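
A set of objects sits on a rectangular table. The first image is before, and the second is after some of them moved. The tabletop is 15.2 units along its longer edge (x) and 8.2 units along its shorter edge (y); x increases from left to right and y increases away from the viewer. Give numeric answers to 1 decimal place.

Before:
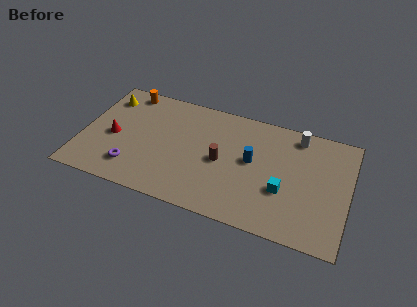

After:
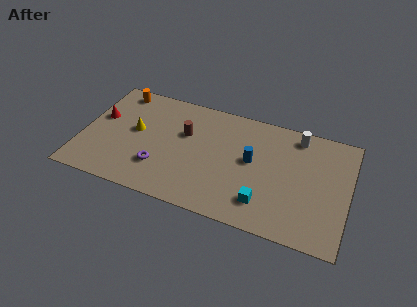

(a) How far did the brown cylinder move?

2.6

The brown cylinder moved from about (8.0, 3.9) to (5.8, 5.2), a distance of √(2.2² + 1.3²) ≈ 2.6.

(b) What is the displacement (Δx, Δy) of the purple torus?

(1.5, 0.5)

The purple torus was at about (3.1, 1.8) and moved to about (4.6, 2.3).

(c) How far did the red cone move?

1.5

From (1.8, 3.7) to (0.9, 4.9), the red cone covered √(0.9² + 1.2²) ≈ 1.5 units.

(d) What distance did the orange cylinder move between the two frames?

0.5

The orange cylinder was near (2.2, 7.3) before and (1.7, 7.2) after, so it travelled √(0.5² + 0.1²) ≈ 0.5 units.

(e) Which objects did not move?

the blue cylinder and the white cylinder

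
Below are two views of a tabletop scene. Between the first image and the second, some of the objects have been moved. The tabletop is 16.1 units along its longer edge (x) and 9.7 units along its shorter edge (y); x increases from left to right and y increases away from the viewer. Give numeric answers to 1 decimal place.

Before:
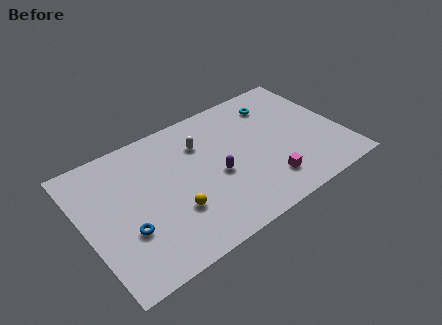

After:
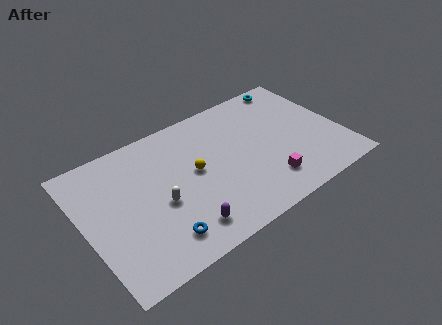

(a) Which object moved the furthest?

the white capsule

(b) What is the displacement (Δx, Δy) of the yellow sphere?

(1.7, 2.1)

The yellow sphere was at about (5.2, 3.1) and moved to about (6.9, 5.2).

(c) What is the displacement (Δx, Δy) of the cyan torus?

(1.4, 1.1)

From the two frames, the cyan torus sits at roughly (12.6, 7.7) before and (14.0, 8.8) after.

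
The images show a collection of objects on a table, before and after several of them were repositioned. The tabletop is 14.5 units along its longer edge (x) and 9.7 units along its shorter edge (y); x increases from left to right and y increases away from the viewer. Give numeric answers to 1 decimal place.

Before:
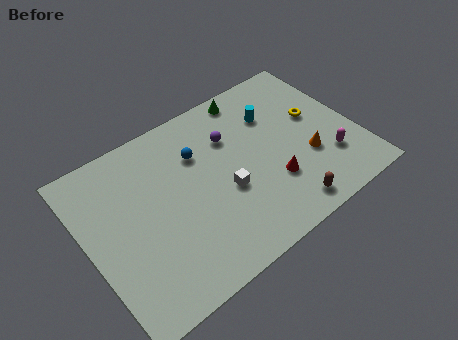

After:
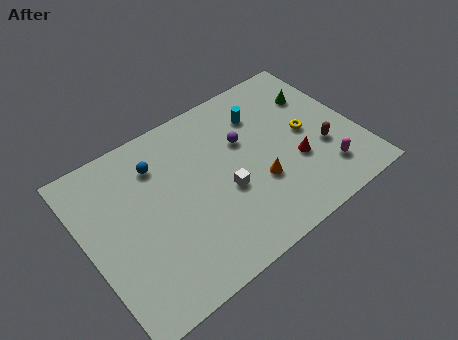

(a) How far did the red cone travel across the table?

1.5

From (9.6, 3.0) to (11.0, 3.5), the red cone covered √(1.4² + 0.5²) ≈ 1.5 units.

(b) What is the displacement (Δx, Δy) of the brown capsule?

(2.6, 2.3)

The brown capsule started near (9.9, 1.2) and ended near (12.5, 3.5).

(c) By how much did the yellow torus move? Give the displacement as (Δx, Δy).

(-0.7, -0.7)

The yellow torus was at about (12.6, 5.6) and moved to about (11.9, 4.9).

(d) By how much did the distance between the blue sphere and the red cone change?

+2.8

Before: roughly 5.0 units apart; after: 7.8. That's 2.8 units further apart.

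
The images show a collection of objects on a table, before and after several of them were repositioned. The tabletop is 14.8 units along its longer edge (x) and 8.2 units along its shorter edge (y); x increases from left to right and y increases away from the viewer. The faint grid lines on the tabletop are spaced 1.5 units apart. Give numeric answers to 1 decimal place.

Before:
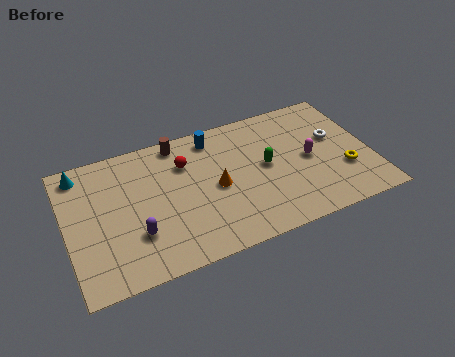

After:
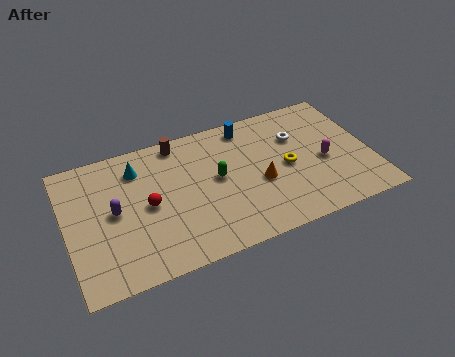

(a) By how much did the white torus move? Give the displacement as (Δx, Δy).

(-1.8, 0.7)

The white torus was at about (13.2, 4.9) and moved to about (11.4, 5.6).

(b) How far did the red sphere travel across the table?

2.8

From (5.9, 5.9) to (3.9, 4.0), the red sphere covered √(2.0² + 1.9²) ≈ 2.8 units.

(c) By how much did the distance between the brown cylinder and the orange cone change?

+1.6

The distance was about 3.7 in the first image and 5.3 in the second, so they moved 1.6 units further apart.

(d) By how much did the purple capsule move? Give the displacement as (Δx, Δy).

(-0.9, 1.7)

The purple capsule was at about (3.2, 2.5) and moved to about (2.3, 4.2).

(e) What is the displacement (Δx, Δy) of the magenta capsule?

(0.7, -0.4)

From the two frames, the magenta capsule sits at roughly (11.8, 4.0) before and (12.5, 3.6) after.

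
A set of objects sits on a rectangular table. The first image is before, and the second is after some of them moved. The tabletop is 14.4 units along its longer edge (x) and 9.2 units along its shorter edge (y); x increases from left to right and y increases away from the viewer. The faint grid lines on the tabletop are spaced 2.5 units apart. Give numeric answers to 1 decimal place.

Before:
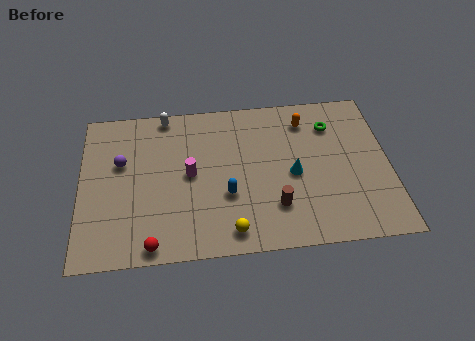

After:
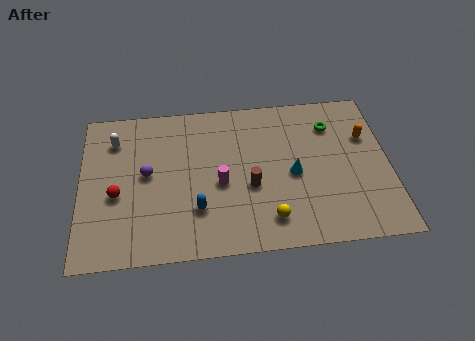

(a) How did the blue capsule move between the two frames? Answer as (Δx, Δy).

(-1.4, -0.7)

The blue capsule was at about (6.8, 3.3) and moved to about (5.4, 2.6).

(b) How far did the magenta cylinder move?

1.6

The magenta cylinder was near (5.1, 4.7) before and (6.5, 4.0) after, so it travelled √(1.4² + 0.7²) ≈ 1.6 units.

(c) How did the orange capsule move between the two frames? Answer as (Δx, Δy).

(2.8, -1.3)

The orange capsule was at about (10.6, 7.4) and moved to about (13.4, 6.1).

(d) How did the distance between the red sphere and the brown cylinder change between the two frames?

+0.3

They were about 5.9 units apart before and 6.2 after — 0.3 units further apart.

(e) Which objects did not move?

the cyan cone and the green torus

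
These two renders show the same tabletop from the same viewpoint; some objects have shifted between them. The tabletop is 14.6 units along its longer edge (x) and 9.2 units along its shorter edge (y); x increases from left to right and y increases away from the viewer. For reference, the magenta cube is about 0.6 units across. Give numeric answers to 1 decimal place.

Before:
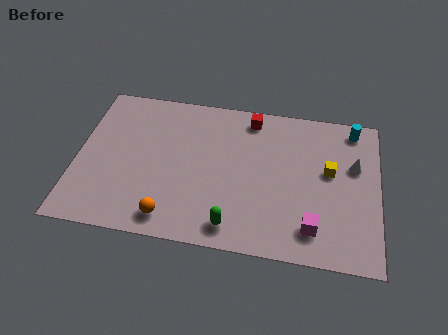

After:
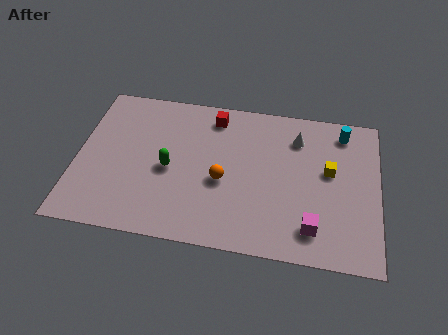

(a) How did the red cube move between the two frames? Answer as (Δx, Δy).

(-1.8, -0.2)

The red cube was at about (8.3, 8.0) and moved to about (6.5, 7.8).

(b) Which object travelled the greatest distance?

the green capsule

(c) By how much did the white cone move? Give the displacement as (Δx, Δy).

(-2.8, 1.3)

From the two frames, the white cone sits at roughly (13.4, 5.8) before and (10.6, 7.1) after.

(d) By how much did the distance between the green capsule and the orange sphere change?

-0.4

They were about 3.0 units apart before and 2.6 after — 0.4 units closer together.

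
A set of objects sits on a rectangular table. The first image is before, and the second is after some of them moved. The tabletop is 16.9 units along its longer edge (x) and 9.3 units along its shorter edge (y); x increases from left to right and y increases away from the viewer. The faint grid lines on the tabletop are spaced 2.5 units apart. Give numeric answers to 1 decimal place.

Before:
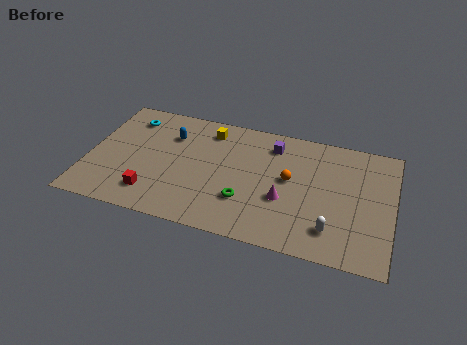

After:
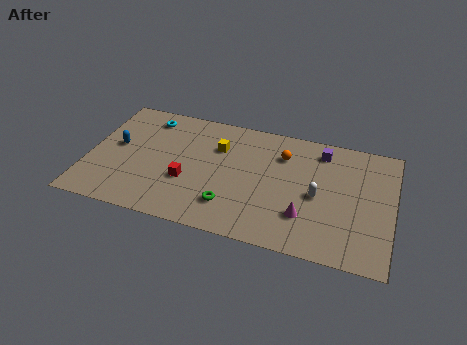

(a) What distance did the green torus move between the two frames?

1.0

The green torus was near (8.9, 2.8) before and (8.1, 2.2) after, so it travelled √(0.8² + 0.6²) ≈ 1.0 units.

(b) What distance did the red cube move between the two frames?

2.3

From (3.8, 1.9) to (5.6, 3.4), the red cube covered √(1.8² + 1.5²) ≈ 2.3 units.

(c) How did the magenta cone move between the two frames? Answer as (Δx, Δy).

(1.2, -0.9)

From the two frames, the magenta cone sits at roughly (11.0, 3.5) before and (12.2, 2.6) after.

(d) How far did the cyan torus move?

1.0

From (2.0, 7.5) to (3.0, 7.8), the cyan torus covered √(1.0² + 0.3²) ≈ 1.0 units.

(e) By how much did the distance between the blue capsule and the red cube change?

-0.4

They were about 4.8 units apart before and 4.4 after — 0.4 units closer together.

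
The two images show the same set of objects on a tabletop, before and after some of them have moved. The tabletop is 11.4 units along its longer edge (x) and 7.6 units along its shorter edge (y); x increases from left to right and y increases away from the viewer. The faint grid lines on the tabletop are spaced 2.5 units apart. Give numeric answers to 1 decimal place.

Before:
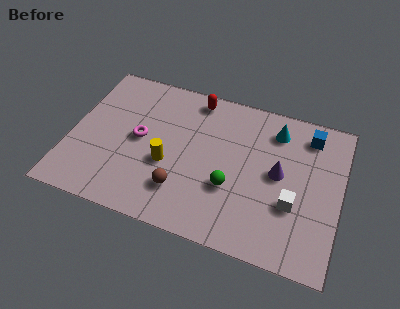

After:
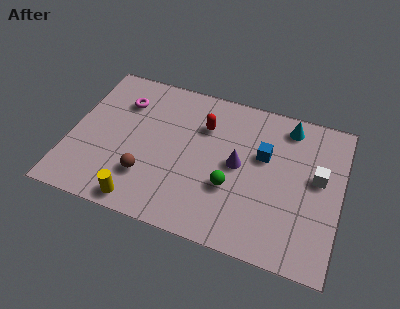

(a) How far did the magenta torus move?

1.9

The magenta torus was near (2.9, 3.9) before and (2.0, 5.6) after, so it travelled √(0.9² + 1.7²) ≈ 1.9 units.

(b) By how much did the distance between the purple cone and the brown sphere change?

-0.3

Before: roughly 4.4 units apart; after: 4.1. That's 0.3 units closer together.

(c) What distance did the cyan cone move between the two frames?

0.6

The cyan cone was near (8.5, 6.1) before and (9.0, 6.5) after, so it travelled √(0.5² + 0.4²) ≈ 0.6 units.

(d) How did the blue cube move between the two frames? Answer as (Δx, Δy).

(-1.8, -1.6)

The blue cube was at about (9.9, 6.3) and moved to about (8.1, 4.7).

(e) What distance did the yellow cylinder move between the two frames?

2.4

The yellow cylinder was near (4.2, 3.0) before and (3.3, 0.8) after, so it travelled √(0.9² + 2.2²) ≈ 2.4 units.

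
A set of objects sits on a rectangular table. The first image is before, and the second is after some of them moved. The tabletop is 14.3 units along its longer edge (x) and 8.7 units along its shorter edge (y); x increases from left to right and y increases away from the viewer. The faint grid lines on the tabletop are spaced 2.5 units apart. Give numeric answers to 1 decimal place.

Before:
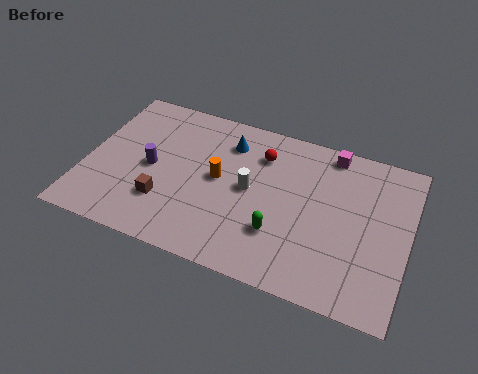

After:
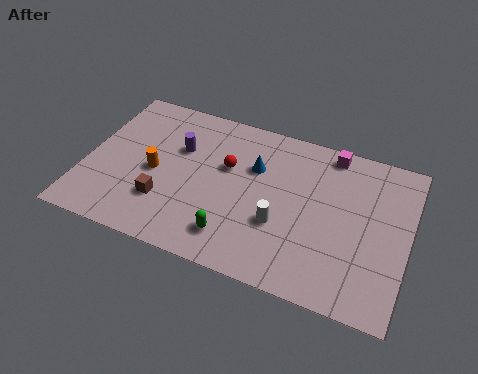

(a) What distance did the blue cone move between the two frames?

1.6

The blue cone was near (6.1, 6.8) before and (7.4, 5.8) after, so it travelled √(1.3² + 1.0²) ≈ 1.6 units.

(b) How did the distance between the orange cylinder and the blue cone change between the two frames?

+2.5

Before: roughly 2.2 units apart; after: 4.7. That's 2.5 units further apart.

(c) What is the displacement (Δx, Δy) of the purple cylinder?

(1.1, 1.5)

The purple cylinder was at about (2.9, 4.2) and moved to about (4.0, 5.7).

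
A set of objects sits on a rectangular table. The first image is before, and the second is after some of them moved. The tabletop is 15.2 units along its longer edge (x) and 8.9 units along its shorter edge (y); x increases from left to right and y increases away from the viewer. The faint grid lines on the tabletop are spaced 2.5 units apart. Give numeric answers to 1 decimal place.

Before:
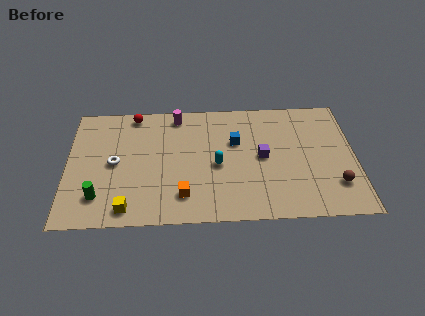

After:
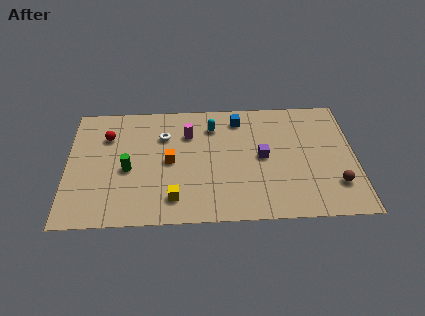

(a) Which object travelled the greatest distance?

the white torus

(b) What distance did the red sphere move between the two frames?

2.1

From (3.5, 8.0) to (2.1, 6.4), the red sphere covered √(1.4² + 1.6²) ≈ 2.1 units.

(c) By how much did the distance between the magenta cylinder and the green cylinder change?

-3.0

The distance was about 7.1 in the first image and 4.1 in the second, so they moved 3.0 units closer together.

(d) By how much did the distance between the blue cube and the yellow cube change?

-0.6

Before: roughly 7.3 units apart; after: 6.7. That's 0.6 units closer together.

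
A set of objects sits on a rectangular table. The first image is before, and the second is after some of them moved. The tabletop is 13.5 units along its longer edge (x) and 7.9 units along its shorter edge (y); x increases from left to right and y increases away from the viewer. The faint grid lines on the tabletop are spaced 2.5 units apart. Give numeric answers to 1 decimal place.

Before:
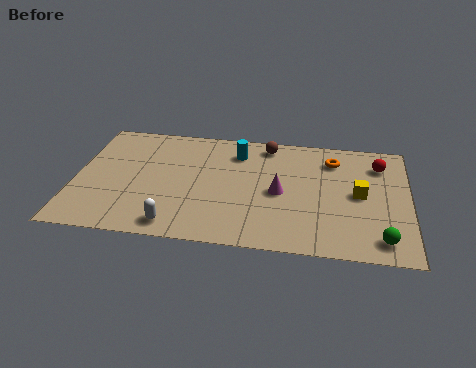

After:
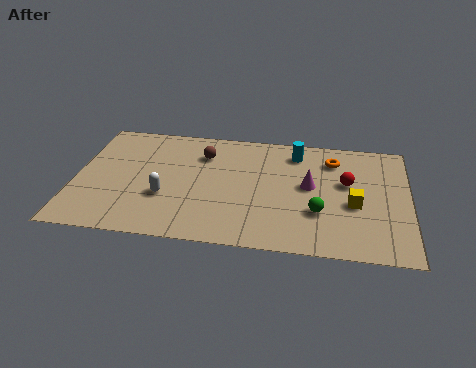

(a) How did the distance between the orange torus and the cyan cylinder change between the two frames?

-2.4

They were about 3.9 units apart before and 1.5 after — 2.4 units closer together.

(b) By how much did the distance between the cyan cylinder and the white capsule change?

+0.7

Before: roughly 5.7 units apart; after: 6.4. That's 0.7 units further apart.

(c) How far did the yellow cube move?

0.7

From (11.5, 4.0) to (11.3, 3.3), the yellow cube covered √(0.2² + 0.7²) ≈ 0.7 units.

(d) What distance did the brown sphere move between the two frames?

2.8

The brown sphere was near (7.7, 6.9) before and (5.1, 5.9) after, so it travelled √(2.6² + 1.0²) ≈ 2.8 units.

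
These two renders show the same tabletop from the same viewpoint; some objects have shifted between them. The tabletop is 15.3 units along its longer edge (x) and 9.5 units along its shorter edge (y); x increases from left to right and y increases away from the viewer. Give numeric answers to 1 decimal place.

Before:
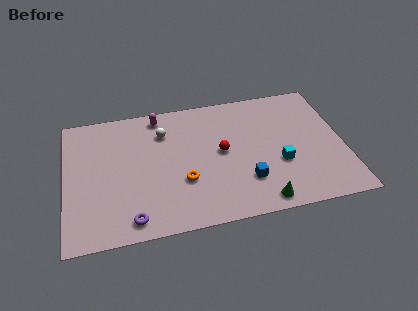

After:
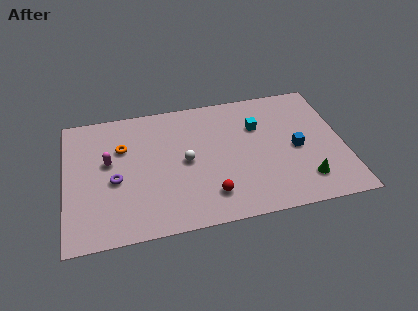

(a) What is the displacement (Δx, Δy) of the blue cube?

(2.9, 1.8)

The blue cube started near (9.8, 2.6) and ended near (12.7, 4.4).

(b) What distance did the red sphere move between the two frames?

3.1

The red sphere was near (8.6, 5.0) before and (7.8, 2.0) after, so it travelled √(0.8² + 3.0²) ≈ 3.1 units.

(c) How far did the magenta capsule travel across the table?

4.1

The magenta capsule was near (5.3, 8.4) before and (2.4, 5.5) after, so it travelled √(2.9² + 2.9²) ≈ 4.1 units.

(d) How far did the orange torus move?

4.5

The orange torus was near (6.4, 3.3) before and (3.2, 6.4) after, so it travelled √(3.2² + 3.1²) ≈ 4.5 units.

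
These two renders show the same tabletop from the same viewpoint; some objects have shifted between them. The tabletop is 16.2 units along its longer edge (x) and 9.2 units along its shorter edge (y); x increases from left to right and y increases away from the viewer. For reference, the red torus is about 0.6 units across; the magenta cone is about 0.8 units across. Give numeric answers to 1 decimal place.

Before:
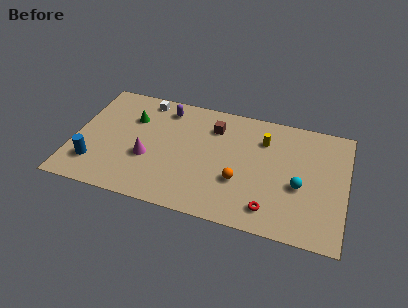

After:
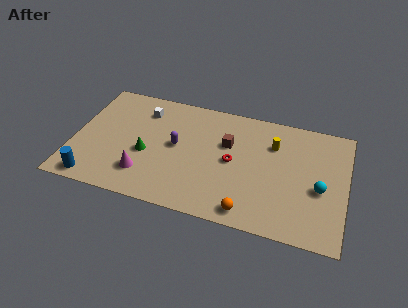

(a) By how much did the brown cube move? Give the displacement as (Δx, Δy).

(0.9, -1.1)

The brown cube was at about (8.2, 7.0) and moved to about (9.1, 5.9).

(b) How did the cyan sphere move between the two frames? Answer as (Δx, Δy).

(1.2, 0.1)

The cyan sphere was at about (13.5, 3.8) and moved to about (14.7, 3.9).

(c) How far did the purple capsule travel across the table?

2.9

The purple capsule was near (5.2, 7.7) before and (6.1, 4.9) after, so it travelled √(0.9² + 2.8²) ≈ 2.9 units.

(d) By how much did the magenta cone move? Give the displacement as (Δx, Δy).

(-0.1, -1.3)

The magenta cone started near (4.5, 3.5) and ended near (4.4, 2.2).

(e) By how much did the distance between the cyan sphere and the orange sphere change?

+1.3

The distance was about 3.6 in the first image and 4.9 in the second, so they moved 1.3 units further apart.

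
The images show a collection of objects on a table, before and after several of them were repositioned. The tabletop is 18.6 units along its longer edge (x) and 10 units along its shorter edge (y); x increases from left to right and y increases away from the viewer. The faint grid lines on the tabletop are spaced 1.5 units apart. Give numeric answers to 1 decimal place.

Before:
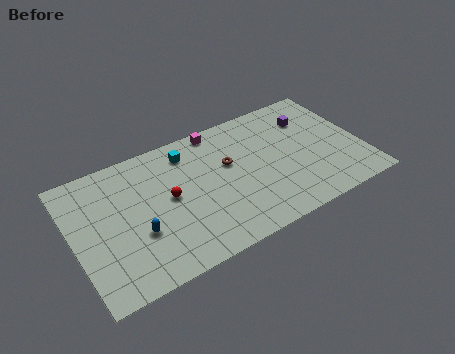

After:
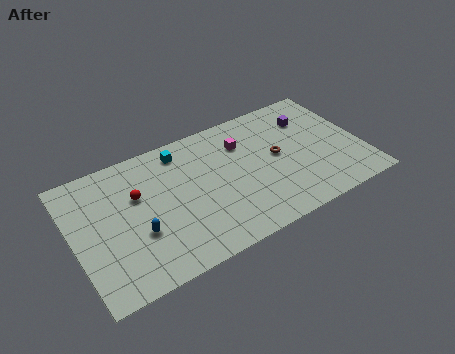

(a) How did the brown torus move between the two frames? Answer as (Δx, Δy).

(3.1, -0.8)

The brown torus started near (10.1, 6.1) and ended near (13.2, 5.3).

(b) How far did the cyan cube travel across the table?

0.5

From (7.7, 8.2) to (7.3, 8.5), the cyan cube covered √(0.4² + 0.3²) ≈ 0.5 units.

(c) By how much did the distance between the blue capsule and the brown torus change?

+2.8

They were about 6.7 units apart before and 9.5 after — 2.8 units further apart.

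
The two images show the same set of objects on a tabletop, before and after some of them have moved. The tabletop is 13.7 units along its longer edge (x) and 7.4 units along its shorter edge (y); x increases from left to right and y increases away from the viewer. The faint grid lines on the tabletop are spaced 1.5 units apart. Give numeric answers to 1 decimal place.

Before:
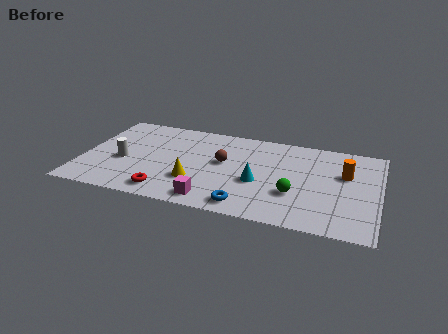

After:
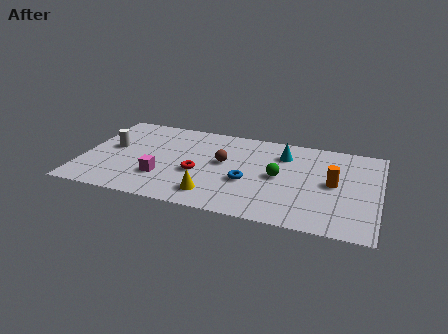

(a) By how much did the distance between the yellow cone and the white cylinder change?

+2.1

They were about 3.5 units apart before and 5.6 after — 2.1 units further apart.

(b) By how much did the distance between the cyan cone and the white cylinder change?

+1.7

The distance was about 6.3 in the first image and 8.0 in the second, so they moved 1.7 units further apart.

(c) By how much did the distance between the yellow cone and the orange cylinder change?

-1.3

Before: roughly 7.2 units apart; after: 5.9. That's 1.3 units closer together.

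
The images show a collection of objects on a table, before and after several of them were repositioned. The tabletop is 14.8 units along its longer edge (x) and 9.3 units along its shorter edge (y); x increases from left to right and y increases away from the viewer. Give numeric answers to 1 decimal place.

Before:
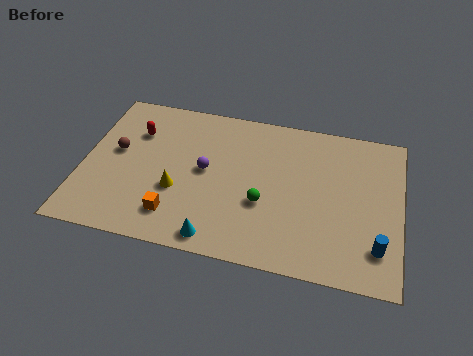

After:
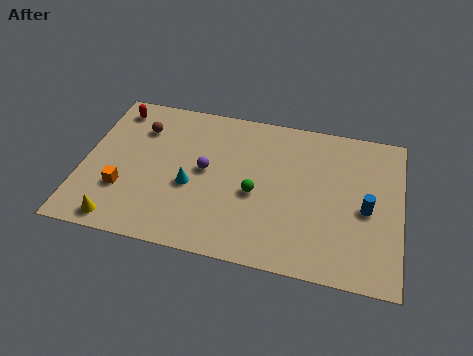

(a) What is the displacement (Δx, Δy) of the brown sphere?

(1.0, 1.7)

The brown sphere started near (1.5, 5.2) and ended near (2.5, 6.9).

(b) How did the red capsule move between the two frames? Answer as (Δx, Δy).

(-1.1, 1.3)

The red capsule started near (2.3, 6.6) and ended near (1.2, 7.9).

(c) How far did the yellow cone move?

3.5

From (4.5, 3.4) to (2.0, 1.0), the yellow cone covered √(2.5² + 2.4²) ≈ 3.5 units.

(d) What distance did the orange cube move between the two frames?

2.7

The orange cube was near (4.5, 1.9) before and (2.0, 2.9) after, so it travelled √(2.5² + 1.0²) ≈ 2.7 units.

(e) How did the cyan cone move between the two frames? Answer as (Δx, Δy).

(-1.4, 2.8)

The cyan cone started near (6.5, 1.0) and ended near (5.1, 3.8).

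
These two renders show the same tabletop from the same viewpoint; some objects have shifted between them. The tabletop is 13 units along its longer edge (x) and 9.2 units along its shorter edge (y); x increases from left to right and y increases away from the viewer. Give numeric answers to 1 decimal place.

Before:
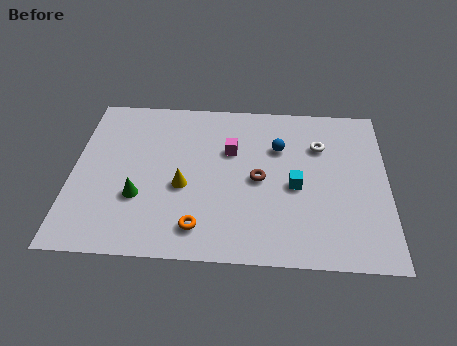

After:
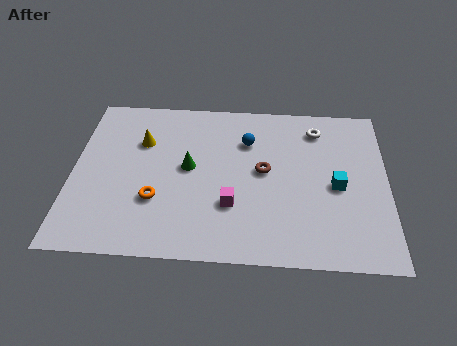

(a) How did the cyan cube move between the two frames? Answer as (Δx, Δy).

(1.7, 0.1)

From the two frames, the cyan cube sits at roughly (9.2, 4.1) before and (10.9, 4.2) after.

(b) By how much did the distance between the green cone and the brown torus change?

-2.0

Before: roughly 5.1 units apart; after: 3.1. That's 2.0 units closer together.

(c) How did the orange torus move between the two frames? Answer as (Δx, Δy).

(-1.8, 1.4)

The orange torus started near (5.3, 1.6) and ended near (3.5, 3.0).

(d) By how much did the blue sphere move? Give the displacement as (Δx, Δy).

(-1.3, 0.3)

The blue sphere started near (8.5, 6.3) and ended near (7.2, 6.6).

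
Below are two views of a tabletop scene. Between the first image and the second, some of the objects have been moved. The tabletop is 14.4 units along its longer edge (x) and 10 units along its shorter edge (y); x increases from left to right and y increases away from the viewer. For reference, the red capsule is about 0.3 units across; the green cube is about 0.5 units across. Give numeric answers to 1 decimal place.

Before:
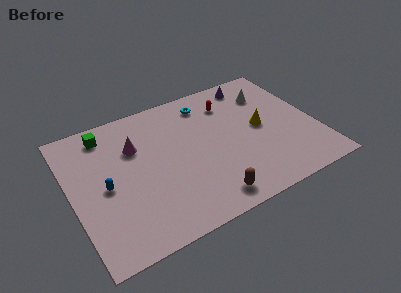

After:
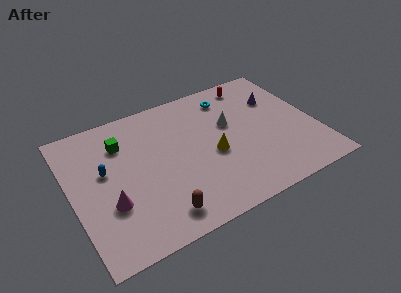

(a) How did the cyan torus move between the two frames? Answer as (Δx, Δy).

(1.4, -0.1)

From the two frames, the cyan torus sits at roughly (8.4, 8.3) before and (9.8, 8.2) after.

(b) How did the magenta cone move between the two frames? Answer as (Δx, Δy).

(-1.9, -3.4)

The magenta cone started near (3.9, 6.8) and ended near (2.0, 3.4).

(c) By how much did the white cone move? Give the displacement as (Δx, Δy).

(-2.6, -1.4)

The white cone was at about (12.1, 7.5) and moved to about (9.5, 6.1).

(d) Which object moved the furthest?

the magenta cone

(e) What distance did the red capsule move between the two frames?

1.9

From (9.7, 7.7) to (11.3, 8.7), the red capsule covered √(1.6² + 1.0²) ≈ 1.9 units.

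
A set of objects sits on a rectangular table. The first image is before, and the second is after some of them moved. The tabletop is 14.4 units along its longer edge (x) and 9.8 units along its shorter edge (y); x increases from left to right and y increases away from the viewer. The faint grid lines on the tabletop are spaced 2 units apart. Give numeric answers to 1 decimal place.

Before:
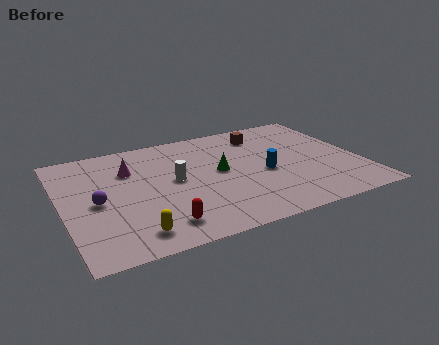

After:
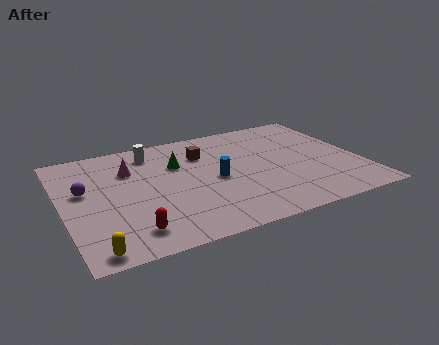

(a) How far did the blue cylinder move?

2.4

The blue cylinder was near (9.7, 4.3) before and (7.3, 4.6) after, so it travelled √(2.4² + 0.3²) ≈ 2.4 units.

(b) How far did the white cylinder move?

3.0

The white cylinder moved from about (5.4, 5.2) to (4.6, 8.1), a distance of √(0.8² + 2.9²) ≈ 3.0.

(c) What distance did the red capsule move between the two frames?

1.4

From (4.3, 1.7) to (2.9, 1.7), the red capsule covered √(1.4² + 0.0²) ≈ 1.4 units.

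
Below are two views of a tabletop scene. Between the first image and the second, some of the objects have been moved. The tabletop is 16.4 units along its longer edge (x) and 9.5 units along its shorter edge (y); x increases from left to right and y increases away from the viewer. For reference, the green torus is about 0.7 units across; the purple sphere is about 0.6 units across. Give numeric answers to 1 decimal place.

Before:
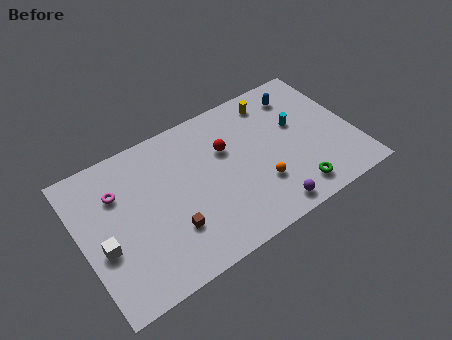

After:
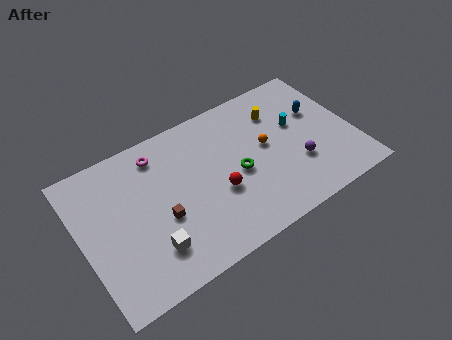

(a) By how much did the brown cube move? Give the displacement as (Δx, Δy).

(-0.4, 1.0)

The brown cube was at about (5.0, 2.8) and moved to about (4.6, 3.8).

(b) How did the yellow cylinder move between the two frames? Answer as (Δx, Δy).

(0.2, -0.9)

The yellow cylinder started near (12.1, 8.0) and ended near (12.3, 7.1).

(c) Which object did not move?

the cyan cylinder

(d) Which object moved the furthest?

the green torus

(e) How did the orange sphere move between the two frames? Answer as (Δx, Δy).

(0.8, 2.3)

The orange sphere was at about (10.4, 2.9) and moved to about (11.2, 5.2).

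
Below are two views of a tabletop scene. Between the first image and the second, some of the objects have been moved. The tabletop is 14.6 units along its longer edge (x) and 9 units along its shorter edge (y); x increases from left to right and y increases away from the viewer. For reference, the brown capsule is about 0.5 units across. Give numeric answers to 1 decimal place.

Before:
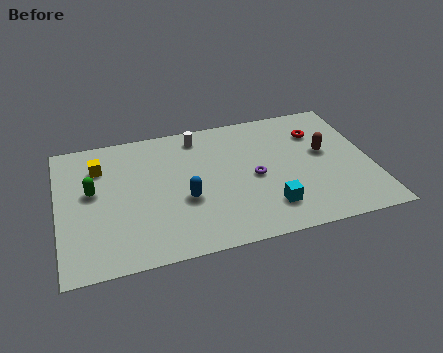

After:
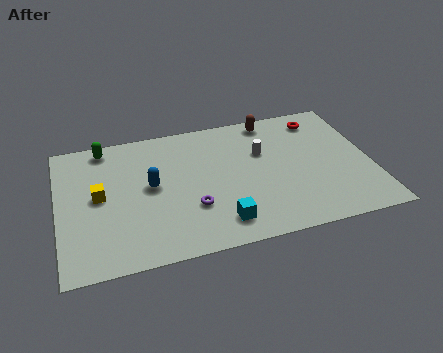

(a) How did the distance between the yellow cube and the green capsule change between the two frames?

+1.7

They were about 1.6 units apart before and 3.3 after — 1.7 units further apart.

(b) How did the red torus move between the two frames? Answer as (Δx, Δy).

(0.2, 0.9)

The red torus was at about (12.3, 6.6) and moved to about (12.5, 7.5).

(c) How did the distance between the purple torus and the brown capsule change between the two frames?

+3.0

The distance was about 3.5 in the first image and 6.5 in the second, so they moved 3.0 units further apart.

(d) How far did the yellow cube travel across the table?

2.0

From (2.0, 6.7) to (1.9, 4.7), the yellow cube covered √(0.1² + 2.0²) ≈ 2.0 units.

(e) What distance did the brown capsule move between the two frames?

3.7

From (12.5, 5.1) to (10.2, 8.0), the brown capsule covered √(2.3² + 2.9²) ≈ 3.7 units.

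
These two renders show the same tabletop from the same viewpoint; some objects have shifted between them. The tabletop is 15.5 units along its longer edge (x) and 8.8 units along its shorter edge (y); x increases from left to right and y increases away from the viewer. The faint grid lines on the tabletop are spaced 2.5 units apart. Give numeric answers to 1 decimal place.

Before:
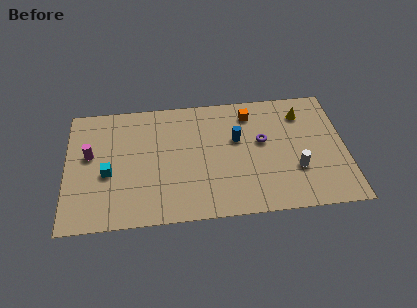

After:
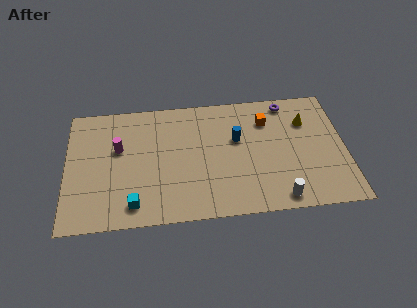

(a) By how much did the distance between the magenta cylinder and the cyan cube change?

+2.4

Before: roughly 1.7 units apart; after: 4.1. That's 2.4 units further apart.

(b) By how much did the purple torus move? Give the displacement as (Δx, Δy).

(1.5, 2.7)

The purple torus was at about (10.9, 5.1) and moved to about (12.4, 7.8).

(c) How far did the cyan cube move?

2.7

The cyan cube moved from about (2.3, 3.7) to (3.7, 1.4), a distance of √(1.4² + 2.3²) ≈ 2.7.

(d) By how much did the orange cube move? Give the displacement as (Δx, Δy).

(0.9, -0.6)

The orange cube started near (10.3, 7.2) and ended near (11.2, 6.6).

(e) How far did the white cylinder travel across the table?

2.1

From (12.7, 2.9) to (11.7, 1.0), the white cylinder covered √(1.0² + 1.9²) ≈ 2.1 units.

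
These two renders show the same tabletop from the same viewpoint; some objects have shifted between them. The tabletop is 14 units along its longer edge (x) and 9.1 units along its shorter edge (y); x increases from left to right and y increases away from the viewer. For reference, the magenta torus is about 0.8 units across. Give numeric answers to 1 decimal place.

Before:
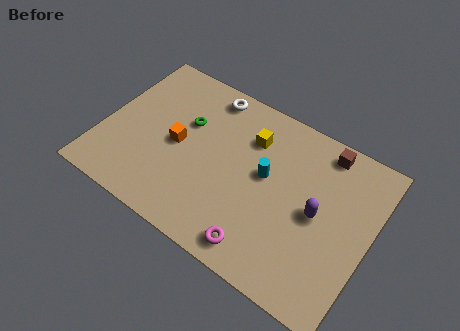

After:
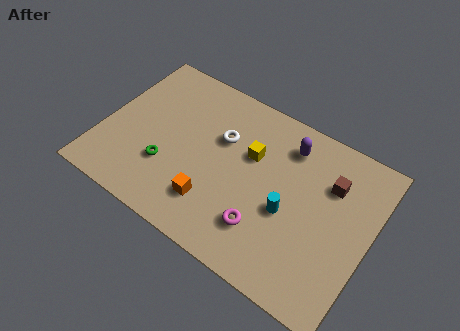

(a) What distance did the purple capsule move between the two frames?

3.4

The purple capsule moved from about (11.3, 4.5) to (9.3, 7.3), a distance of √(2.0² + 2.8²) ≈ 3.4.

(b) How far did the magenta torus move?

1.1

The magenta torus was near (8.9, 1.2) before and (8.9, 2.3) after, so it travelled √(0.0² + 1.1²) ≈ 1.1 units.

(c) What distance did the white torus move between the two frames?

2.4

From (4.9, 8.0) to (6.0, 5.9), the white torus covered √(1.1² + 2.1²) ≈ 2.4 units.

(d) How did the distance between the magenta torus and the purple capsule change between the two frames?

+0.9

Before: roughly 4.1 units apart; after: 5.0. That's 0.9 units further apart.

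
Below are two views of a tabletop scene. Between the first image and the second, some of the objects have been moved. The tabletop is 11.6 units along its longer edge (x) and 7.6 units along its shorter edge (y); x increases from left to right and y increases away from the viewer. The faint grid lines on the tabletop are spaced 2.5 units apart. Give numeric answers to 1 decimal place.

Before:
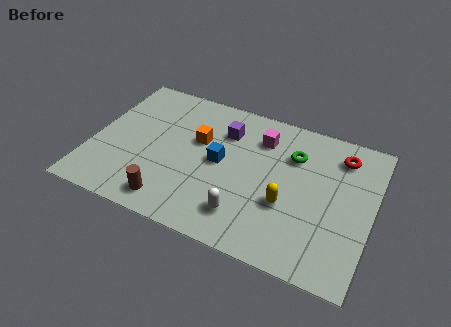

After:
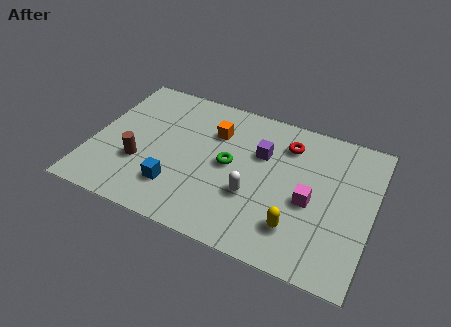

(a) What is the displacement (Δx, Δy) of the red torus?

(-2.2, -0.2)

From the two frames, the red torus sits at roughly (10.1, 6.1) before and (7.9, 5.9) after.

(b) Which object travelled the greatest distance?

the magenta cube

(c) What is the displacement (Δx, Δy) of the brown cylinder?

(-1.5, 1.5)

The brown cylinder was at about (3.6, 1.1) and moved to about (2.1, 2.6).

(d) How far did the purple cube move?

1.7

The purple cube moved from about (5.3, 5.6) to (6.9, 5.0), a distance of √(1.6² + 0.6²) ≈ 1.7.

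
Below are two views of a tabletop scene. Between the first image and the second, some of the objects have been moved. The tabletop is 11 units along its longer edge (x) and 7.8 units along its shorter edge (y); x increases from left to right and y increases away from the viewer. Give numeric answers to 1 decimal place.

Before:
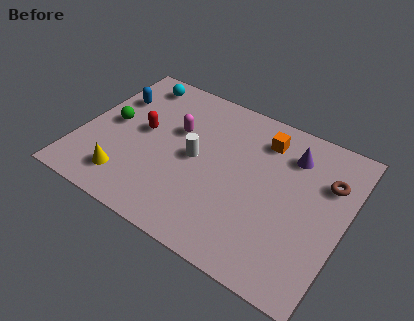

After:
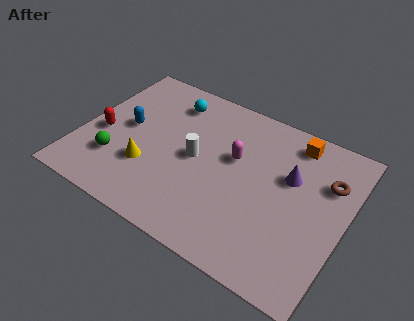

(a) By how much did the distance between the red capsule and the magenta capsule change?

+4.1

Before: roughly 1.5 units apart; after: 5.6. That's 4.1 units further apart.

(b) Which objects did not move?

the white cylinder and the brown torus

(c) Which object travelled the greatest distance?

the magenta capsule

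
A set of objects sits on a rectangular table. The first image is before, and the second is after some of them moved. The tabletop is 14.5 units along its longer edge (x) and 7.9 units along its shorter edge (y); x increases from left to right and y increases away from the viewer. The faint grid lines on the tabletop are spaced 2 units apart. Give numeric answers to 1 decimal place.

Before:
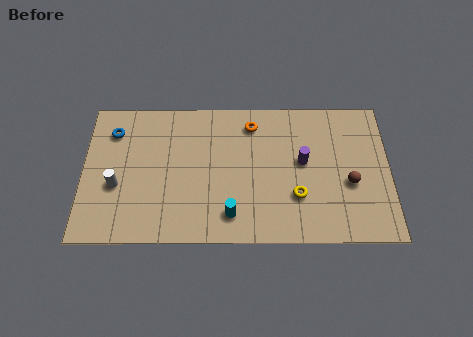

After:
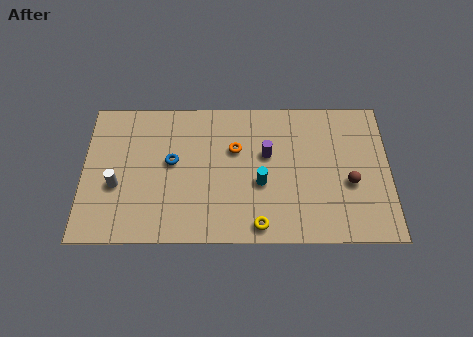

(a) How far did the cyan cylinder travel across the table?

2.2

From (7.0, 1.5) to (8.4, 3.2), the cyan cylinder covered √(1.4² + 1.7²) ≈ 2.2 units.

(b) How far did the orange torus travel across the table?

1.6

The orange torus was near (8.0, 6.5) before and (7.2, 5.1) after, so it travelled √(0.8² + 1.4²) ≈ 1.6 units.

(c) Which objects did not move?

the brown sphere and the white cylinder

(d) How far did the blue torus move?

3.3

From (1.4, 6.1) to (4.2, 4.4), the blue torus covered √(2.8² + 1.7²) ≈ 3.3 units.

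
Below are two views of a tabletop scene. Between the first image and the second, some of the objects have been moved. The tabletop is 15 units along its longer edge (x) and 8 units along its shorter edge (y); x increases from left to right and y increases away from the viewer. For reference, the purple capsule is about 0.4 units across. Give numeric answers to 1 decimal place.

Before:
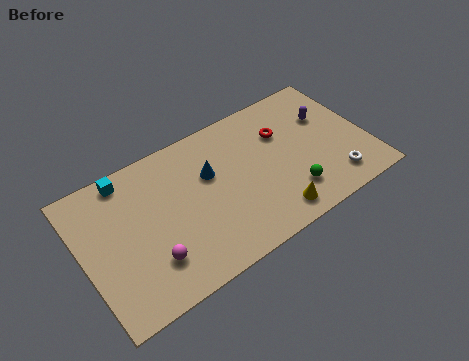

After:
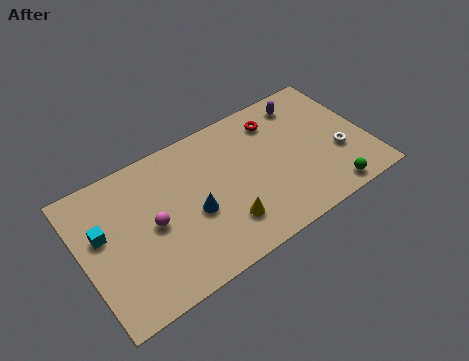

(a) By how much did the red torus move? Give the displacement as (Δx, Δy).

(-0.2, 0.9)

From the two frames, the red torus sits at roughly (10.8, 5.5) before and (10.6, 6.4) after.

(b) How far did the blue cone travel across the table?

2.0

From (6.8, 5.1) to (5.7, 3.4), the blue cone covered √(1.1² + 1.7²) ≈ 2.0 units.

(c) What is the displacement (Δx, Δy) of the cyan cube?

(-1.6, -2.3)

From the two frames, the cyan cube sits at roughly (2.7, 7.1) before and (1.1, 4.8) after.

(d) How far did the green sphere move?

2.1

The green sphere was near (10.6, 1.9) before and (12.5, 0.9) after, so it travelled √(1.9² + 1.0²) ≈ 2.1 units.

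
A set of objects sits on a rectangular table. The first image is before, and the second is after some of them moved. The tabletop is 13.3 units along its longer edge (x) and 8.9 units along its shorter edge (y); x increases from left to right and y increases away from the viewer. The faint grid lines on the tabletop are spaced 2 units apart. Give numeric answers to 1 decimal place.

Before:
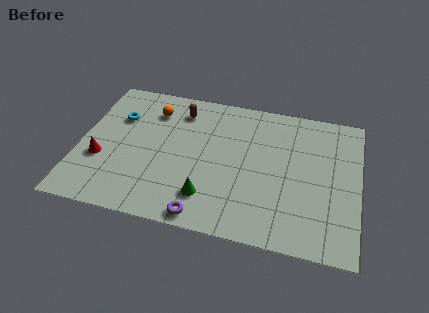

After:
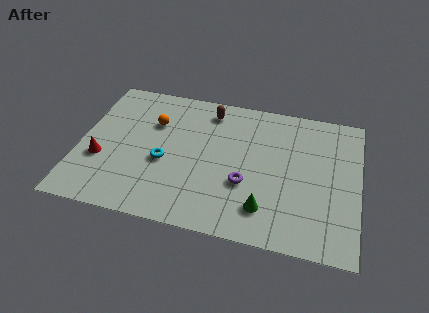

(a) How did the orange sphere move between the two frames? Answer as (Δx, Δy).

(0.1, -0.8)

From the two frames, the orange sphere sits at roughly (3.3, 6.9) before and (3.4, 6.1) after.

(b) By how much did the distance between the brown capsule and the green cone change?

+0.9

They were about 5.5 units apart before and 6.4 after — 0.9 units further apart.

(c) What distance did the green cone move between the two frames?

2.7

The green cone moved from about (6.3, 2.0) to (9.0, 1.9), a distance of √(2.7² + 0.1²) ≈ 2.7.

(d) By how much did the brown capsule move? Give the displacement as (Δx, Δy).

(1.4, 0.3)

The brown capsule was at about (4.6, 7.2) and moved to about (6.0, 7.5).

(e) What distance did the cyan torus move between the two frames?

3.4

The cyan torus was near (1.7, 6.1) before and (4.1, 3.7) after, so it travelled √(2.4² + 2.4²) ≈ 3.4 units.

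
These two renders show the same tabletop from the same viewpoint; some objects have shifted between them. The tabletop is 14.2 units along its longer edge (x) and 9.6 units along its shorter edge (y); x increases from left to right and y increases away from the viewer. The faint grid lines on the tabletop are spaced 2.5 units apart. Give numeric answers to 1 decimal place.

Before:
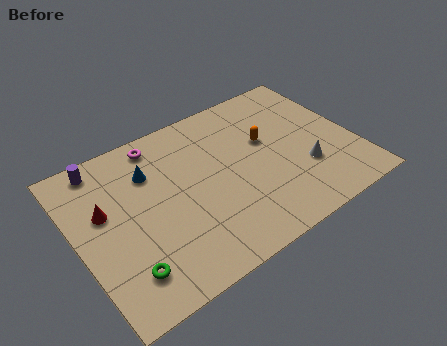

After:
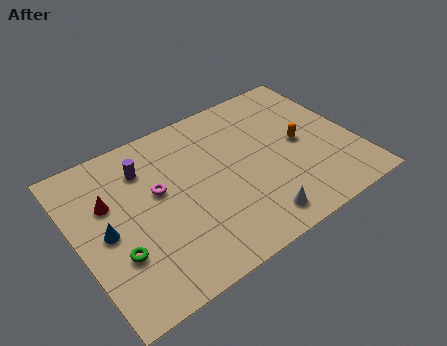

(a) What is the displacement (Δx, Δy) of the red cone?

(0.3, 0.4)

The red cone started near (1.5, 5.8) and ended near (1.8, 6.2).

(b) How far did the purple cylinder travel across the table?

2.3

From (1.8, 8.5) to (3.8, 7.3), the purple cylinder covered √(2.0² + 1.2²) ≈ 2.3 units.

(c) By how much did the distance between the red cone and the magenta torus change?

-1.6

The distance was about 4.1 in the first image and 2.5 in the second, so they moved 1.6 units closer together.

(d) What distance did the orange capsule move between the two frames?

1.9

The orange capsule was near (9.9, 5.8) before and (11.5, 4.8) after, so it travelled √(1.6² + 1.0²) ≈ 1.9 units.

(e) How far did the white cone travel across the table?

3.4

The white cone was near (11.4, 3.1) before and (8.4, 1.4) after, so it travelled √(3.0² + 1.7²) ≈ 3.4 units.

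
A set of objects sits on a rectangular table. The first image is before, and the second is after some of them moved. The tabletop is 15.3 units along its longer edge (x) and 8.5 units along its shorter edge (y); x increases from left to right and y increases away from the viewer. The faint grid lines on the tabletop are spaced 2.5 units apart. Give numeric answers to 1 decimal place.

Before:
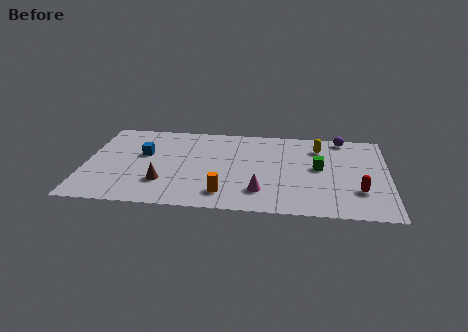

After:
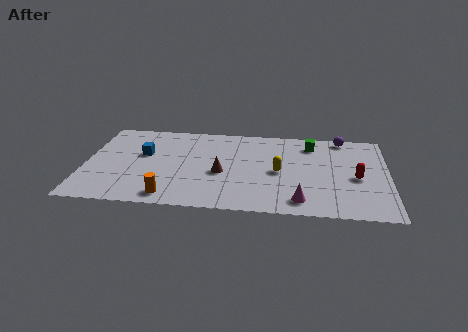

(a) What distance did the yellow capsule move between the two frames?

3.3

From (11.8, 6.6) to (9.8, 4.0), the yellow capsule covered √(2.0² + 2.6²) ≈ 3.3 units.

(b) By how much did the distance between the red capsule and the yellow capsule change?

-0.7

Before: roughly 4.6 units apart; after: 3.9. That's 0.7 units closer together.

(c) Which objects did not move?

the blue cube and the purple sphere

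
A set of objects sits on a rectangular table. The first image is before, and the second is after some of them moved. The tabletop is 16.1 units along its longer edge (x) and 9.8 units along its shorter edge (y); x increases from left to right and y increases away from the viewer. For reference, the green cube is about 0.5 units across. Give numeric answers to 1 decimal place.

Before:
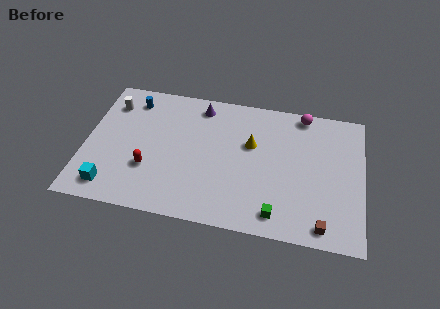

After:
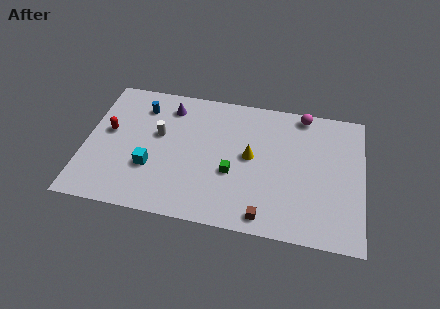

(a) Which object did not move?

the magenta sphere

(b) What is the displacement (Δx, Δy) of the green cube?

(-2.7, 2.4)

The green cube started near (11.3, 1.4) and ended near (8.6, 3.8).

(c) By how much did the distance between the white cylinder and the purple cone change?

-3.0

The distance was about 5.3 in the first image and 2.3 in the second, so they moved 3.0 units closer together.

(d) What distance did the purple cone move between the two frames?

1.8

The purple cone moved from about (6.5, 8.4) to (4.7, 8.0), a distance of √(1.8² + 0.4²) ≈ 1.8.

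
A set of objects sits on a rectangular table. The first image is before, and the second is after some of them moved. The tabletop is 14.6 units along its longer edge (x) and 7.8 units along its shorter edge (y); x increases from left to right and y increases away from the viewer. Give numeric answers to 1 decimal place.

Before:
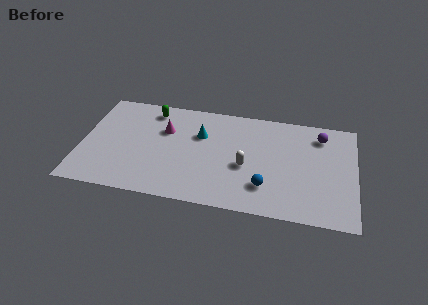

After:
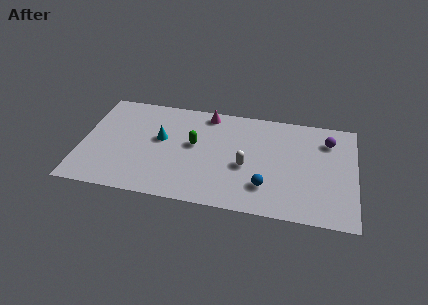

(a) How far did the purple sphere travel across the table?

0.5

The purple sphere moved from about (12.7, 6.3) to (13.1, 6.0), a distance of √(0.4² + 0.3²) ≈ 0.5.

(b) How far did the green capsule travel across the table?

3.3

The green capsule was near (3.6, 6.6) before and (6.0, 4.4) after, so it travelled √(2.4² + 2.2²) ≈ 3.3 units.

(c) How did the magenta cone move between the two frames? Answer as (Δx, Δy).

(2.2, 1.7)

The magenta cone was at about (4.4, 5.2) and moved to about (6.6, 6.9).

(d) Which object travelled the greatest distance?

the green capsule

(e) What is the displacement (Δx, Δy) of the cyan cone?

(-2.1, -0.7)

The cyan cone was at about (6.3, 5.2) and moved to about (4.2, 4.5).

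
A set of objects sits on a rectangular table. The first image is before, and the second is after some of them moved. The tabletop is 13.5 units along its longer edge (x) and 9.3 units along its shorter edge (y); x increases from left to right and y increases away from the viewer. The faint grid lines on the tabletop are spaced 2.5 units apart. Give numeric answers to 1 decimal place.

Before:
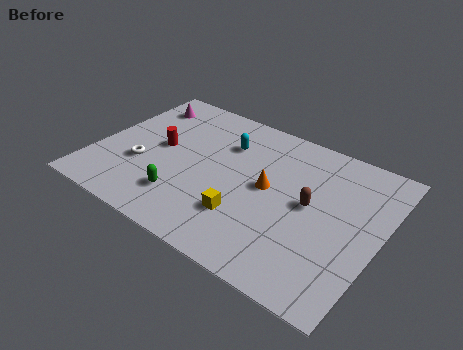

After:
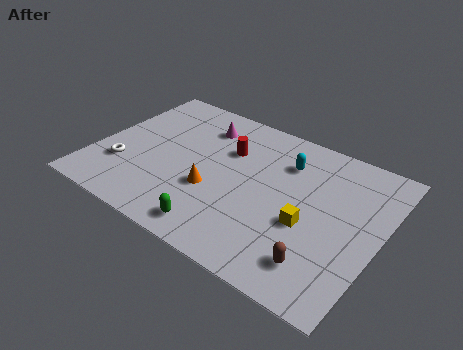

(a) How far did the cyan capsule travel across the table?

2.9

From (5.8, 6.7) to (8.7, 6.9), the cyan capsule covered √(2.9² + 0.2²) ≈ 2.9 units.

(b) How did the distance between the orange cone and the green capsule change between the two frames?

-2.2

Before: roughly 4.5 units apart; after: 2.3. That's 2.2 units closer together.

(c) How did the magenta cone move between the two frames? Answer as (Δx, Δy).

(3.1, -0.2)

From the two frames, the magenta cone sits at roughly (1.4, 7.5) before and (4.5, 7.3) after.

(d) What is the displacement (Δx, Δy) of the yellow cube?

(2.8, 1.1)

From the two frames, the yellow cube sits at roughly (7.5, 2.6) before and (10.3, 3.7) after.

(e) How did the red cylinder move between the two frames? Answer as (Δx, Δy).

(3.1, 1.4)

The red cylinder started near (2.9, 4.9) and ended near (6.0, 6.3).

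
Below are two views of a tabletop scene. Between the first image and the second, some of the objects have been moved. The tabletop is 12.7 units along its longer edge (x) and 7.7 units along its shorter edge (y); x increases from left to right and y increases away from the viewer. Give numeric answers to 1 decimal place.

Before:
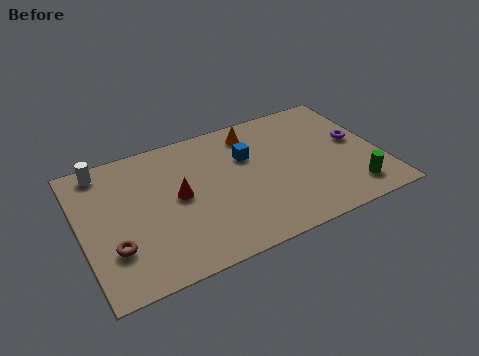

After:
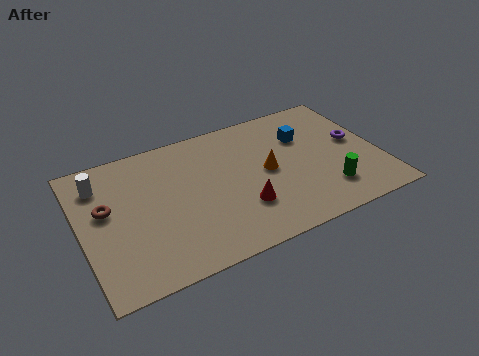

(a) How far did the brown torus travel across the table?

2.2

The brown torus moved from about (1.2, 2.3) to (1.1, 4.5), a distance of √(0.1² + 2.2²) ≈ 2.2.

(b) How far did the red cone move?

3.0

The red cone moved from about (4.1, 4.0) to (6.6, 2.3), a distance of √(2.5² + 1.7²) ≈ 3.0.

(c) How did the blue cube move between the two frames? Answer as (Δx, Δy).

(2.5, 0.2)

The blue cube started near (7.2, 5.1) and ended near (9.7, 5.3).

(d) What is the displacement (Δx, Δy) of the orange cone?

(0.3, -2.5)

The orange cone started near (7.6, 6.4) and ended near (7.9, 3.9).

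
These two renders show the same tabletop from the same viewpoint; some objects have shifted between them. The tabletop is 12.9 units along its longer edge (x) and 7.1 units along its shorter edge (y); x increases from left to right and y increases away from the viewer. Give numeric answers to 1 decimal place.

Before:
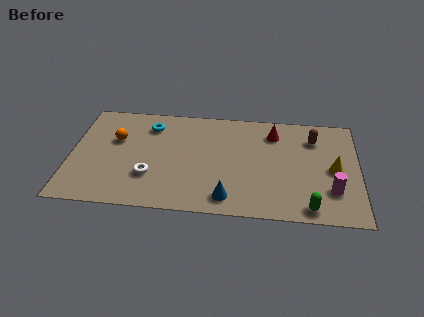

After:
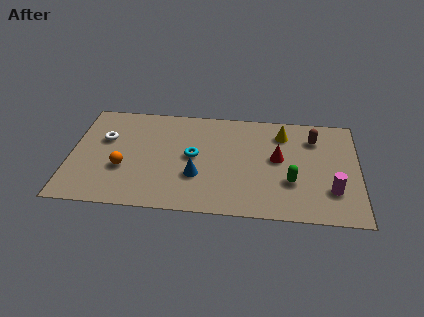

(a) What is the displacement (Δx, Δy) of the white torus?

(-2.1, 2.3)

The white torus started near (3.6, 2.2) and ended near (1.5, 4.5).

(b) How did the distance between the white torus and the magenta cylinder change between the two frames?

+2.4

They were about 8.1 units apart before and 10.5 after — 2.4 units further apart.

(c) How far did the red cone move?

1.7

From (9.1, 5.6) to (9.3, 3.9), the red cone covered √(0.2² + 1.7²) ≈ 1.7 units.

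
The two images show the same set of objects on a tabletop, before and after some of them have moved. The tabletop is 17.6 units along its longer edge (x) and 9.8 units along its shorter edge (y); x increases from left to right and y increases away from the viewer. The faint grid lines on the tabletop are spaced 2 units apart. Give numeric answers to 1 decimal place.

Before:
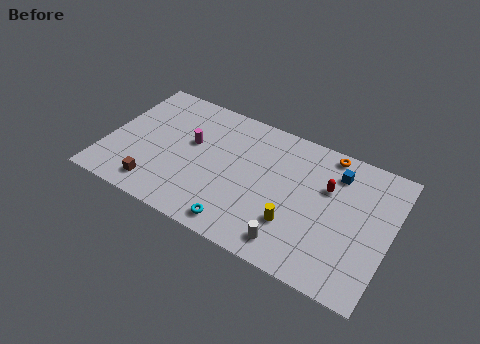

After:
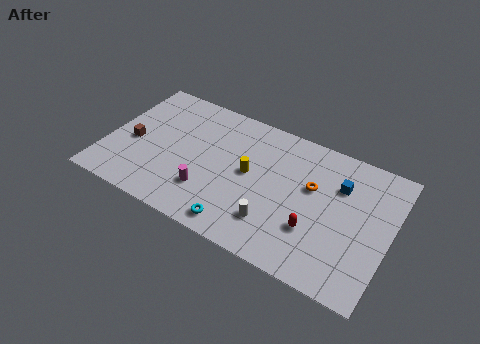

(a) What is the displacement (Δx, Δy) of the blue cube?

(0.3, -0.8)

From the two frames, the blue cube sits at roughly (14.0, 7.7) before and (14.3, 6.9) after.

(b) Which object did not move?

the cyan torus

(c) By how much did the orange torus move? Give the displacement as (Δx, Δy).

(-0.6, -2.9)

The orange torus was at about (13.3, 8.9) and moved to about (12.7, 6.0).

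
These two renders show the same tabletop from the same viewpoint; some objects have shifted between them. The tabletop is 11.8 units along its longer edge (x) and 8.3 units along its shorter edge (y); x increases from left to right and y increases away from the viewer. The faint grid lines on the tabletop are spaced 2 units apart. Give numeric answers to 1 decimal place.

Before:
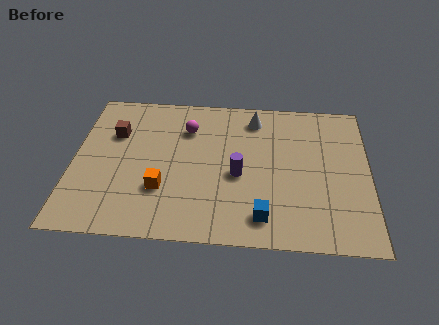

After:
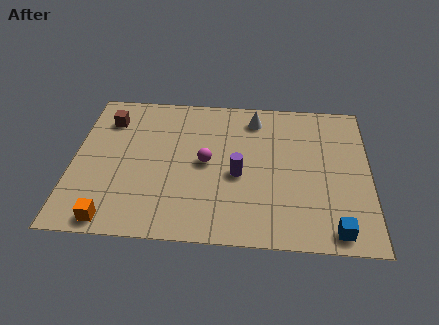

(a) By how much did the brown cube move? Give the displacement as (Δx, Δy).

(-0.3, 0.8)

The brown cube was at about (1.6, 5.6) and moved to about (1.3, 6.4).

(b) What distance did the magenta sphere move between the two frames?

2.1

The magenta sphere moved from about (4.5, 6.1) to (5.3, 4.2), a distance of √(0.8² + 1.9²) ≈ 2.1.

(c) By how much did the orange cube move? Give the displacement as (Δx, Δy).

(-1.9, -1.8)

From the two frames, the orange cube sits at roughly (3.6, 2.6) before and (1.7, 0.8) after.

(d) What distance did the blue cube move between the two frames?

2.8

From (7.6, 1.4) to (10.4, 0.9), the blue cube covered √(2.8² + 0.5²) ≈ 2.8 units.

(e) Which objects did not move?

the white cone and the purple cylinder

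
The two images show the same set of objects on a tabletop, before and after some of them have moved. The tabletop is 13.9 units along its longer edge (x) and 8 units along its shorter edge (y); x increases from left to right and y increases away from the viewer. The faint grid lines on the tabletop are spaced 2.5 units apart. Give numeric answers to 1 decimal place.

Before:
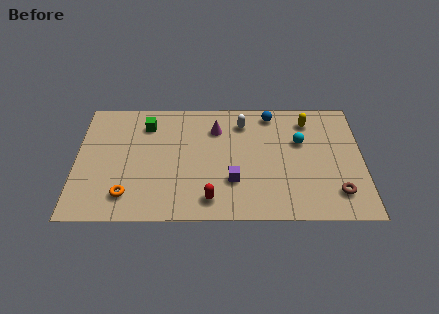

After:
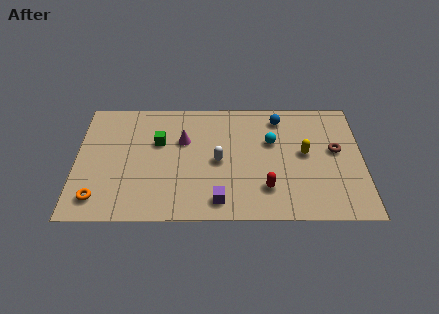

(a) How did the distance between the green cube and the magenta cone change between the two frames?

-2.2

The distance was about 3.4 in the first image and 1.2 in the second, so they moved 2.2 units closer together.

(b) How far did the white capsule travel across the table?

2.9

The white capsule was near (8.1, 6.4) before and (6.9, 3.8) after, so it travelled √(1.2² + 2.6²) ≈ 2.9 units.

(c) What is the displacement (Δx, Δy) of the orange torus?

(-1.4, -0.2)

The orange torus was at about (2.5, 1.6) and moved to about (1.1, 1.4).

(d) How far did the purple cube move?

1.5

The purple cube moved from about (7.6, 2.5) to (6.9, 1.2), a distance of √(0.7² + 1.3²) ≈ 1.5.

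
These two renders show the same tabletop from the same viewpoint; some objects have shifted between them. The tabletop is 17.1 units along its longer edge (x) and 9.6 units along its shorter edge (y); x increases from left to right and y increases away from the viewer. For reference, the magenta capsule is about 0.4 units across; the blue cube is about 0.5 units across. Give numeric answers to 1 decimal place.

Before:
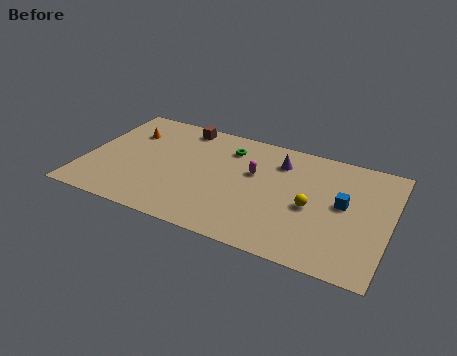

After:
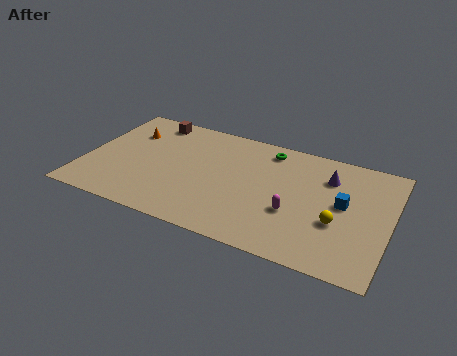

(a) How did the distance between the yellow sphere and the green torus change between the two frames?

+0.4

The distance was about 5.9 in the first image and 6.3 in the second, so they moved 0.4 units further apart.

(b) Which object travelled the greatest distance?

the magenta capsule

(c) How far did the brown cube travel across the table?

1.8

The brown cube was near (5.0, 8.5) before and (3.2, 8.4) after, so it travelled √(1.8² + 0.1²) ≈ 1.8 units.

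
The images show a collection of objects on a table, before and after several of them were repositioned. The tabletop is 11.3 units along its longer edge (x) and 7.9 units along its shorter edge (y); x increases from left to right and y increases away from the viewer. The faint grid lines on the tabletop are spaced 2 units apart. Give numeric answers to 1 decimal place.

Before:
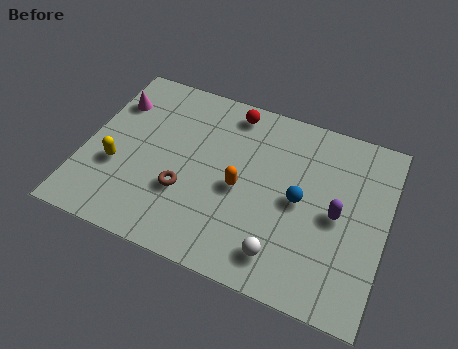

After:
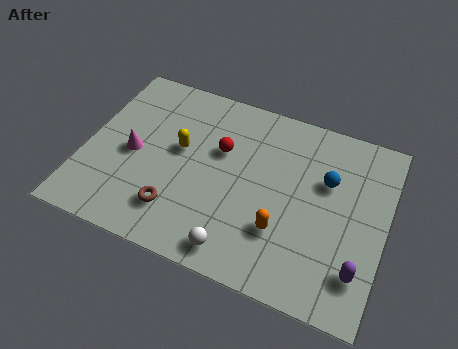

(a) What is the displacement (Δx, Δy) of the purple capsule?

(1.0, -2.0)

The purple capsule was at about (9.5, 3.8) and moved to about (10.5, 1.8).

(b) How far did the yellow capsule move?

2.7

The yellow capsule moved from about (1.3, 2.9) to (3.5, 4.5), a distance of √(2.2² + 1.6²) ≈ 2.7.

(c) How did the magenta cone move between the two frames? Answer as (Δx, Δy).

(1.0, -2.1)

The magenta cone was at about (0.8, 5.8) and moved to about (1.8, 3.7).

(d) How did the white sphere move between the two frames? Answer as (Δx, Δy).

(-1.6, -0.4)

From the two frames, the white sphere sits at roughly (7.7, 1.4) before and (6.1, 1.0) after.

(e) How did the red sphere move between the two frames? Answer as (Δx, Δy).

(-0.2, -1.9)

The red sphere started near (5.2, 6.9) and ended near (5.0, 5.0).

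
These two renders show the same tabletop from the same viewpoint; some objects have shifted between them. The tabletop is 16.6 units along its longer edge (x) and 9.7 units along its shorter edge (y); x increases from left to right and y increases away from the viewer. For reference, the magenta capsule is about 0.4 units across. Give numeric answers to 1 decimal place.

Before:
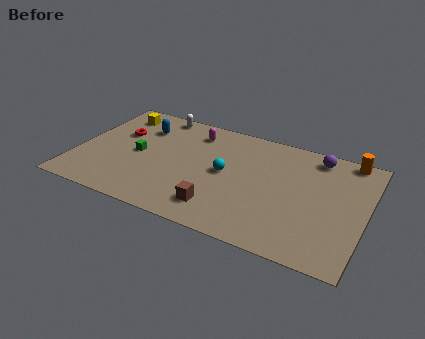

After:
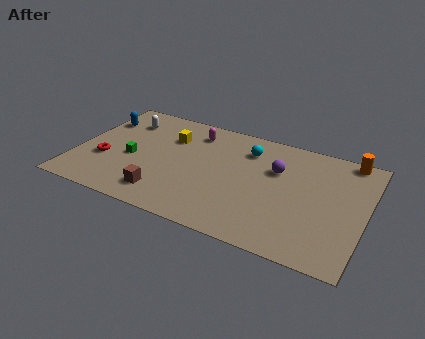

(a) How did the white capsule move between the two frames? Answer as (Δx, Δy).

(-1.8, -1.3)

The white capsule was at about (4.1, 8.8) and moved to about (2.3, 7.5).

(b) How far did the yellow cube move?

3.5

From (1.8, 8.0) to (5.1, 6.9), the yellow cube covered √(3.3² + 1.1²) ≈ 3.5 units.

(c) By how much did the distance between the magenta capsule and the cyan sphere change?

-0.4

The distance was about 3.6 in the first image and 3.2 in the second, so they moved 0.4 units closer together.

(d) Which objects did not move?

the magenta capsule and the orange cylinder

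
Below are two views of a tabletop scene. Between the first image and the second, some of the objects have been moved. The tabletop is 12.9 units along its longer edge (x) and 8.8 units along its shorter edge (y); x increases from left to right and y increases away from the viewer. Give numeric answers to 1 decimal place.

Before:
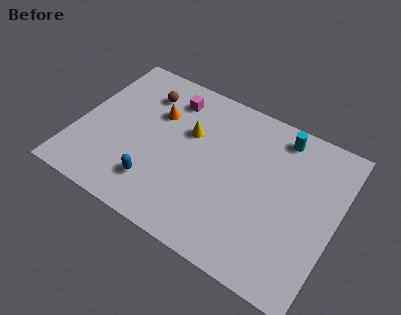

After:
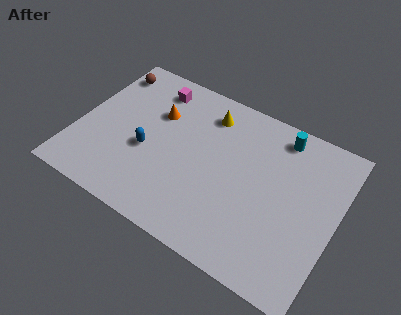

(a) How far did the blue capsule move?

1.7

The blue capsule was near (4.3, 2.0) before and (3.6, 3.6) after, so it travelled √(0.7² + 1.6²) ≈ 1.7 units.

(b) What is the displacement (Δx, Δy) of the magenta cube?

(-0.9, 0.2)

The magenta cube started near (4.2, 7.1) and ended near (3.3, 7.3).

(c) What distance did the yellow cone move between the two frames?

1.7

From (5.4, 5.6) to (6.1, 7.1), the yellow cone covered √(0.7² + 1.5²) ≈ 1.7 units.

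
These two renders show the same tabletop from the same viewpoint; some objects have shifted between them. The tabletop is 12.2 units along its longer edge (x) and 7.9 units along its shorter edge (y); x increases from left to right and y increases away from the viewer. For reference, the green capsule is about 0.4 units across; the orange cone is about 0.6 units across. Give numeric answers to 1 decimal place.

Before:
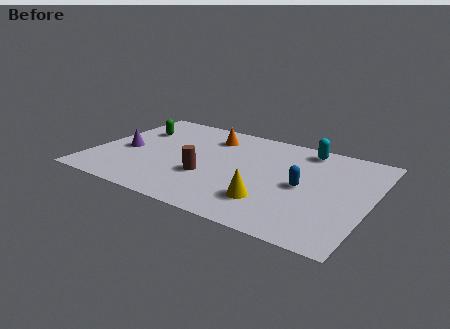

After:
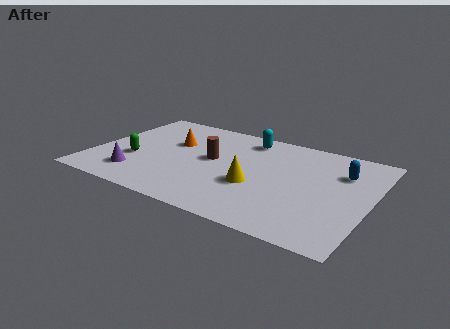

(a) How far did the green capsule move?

2.6

The green capsule moved from about (1.5, 5.5) to (1.9, 2.9), a distance of √(0.4² + 2.6²) ≈ 2.6.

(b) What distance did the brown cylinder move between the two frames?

1.5

From (5.2, 2.8) to (5.2, 4.3), the brown cylinder covered √(0.0² + 1.5²) ≈ 1.5 units.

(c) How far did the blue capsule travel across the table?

2.3

From (9.3, 3.8) to (10.8, 5.6), the blue capsule covered √(1.5² + 1.8²) ≈ 2.3 units.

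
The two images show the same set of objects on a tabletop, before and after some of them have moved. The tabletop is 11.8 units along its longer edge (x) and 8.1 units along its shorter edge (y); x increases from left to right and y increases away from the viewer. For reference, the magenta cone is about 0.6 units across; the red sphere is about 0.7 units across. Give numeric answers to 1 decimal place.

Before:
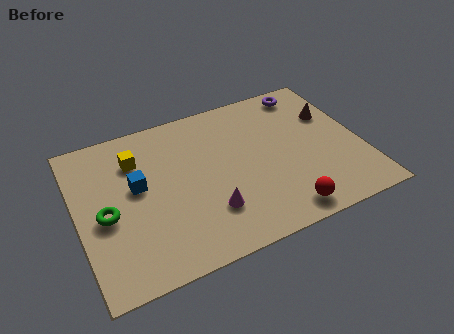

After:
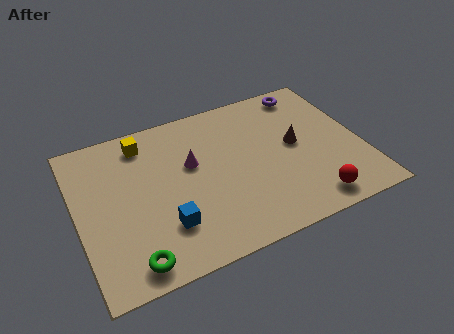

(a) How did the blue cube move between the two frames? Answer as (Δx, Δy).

(0.9, -2.4)

The blue cube was at about (2.5, 4.6) and moved to about (3.4, 2.2).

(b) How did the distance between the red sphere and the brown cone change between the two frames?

-2.0

They were about 5.2 units apart before and 3.2 after — 2.0 units closer together.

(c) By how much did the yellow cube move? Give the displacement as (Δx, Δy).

(0.4, 0.8)

The yellow cube was at about (2.6, 6.0) and moved to about (3.0, 6.8).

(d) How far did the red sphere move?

1.2

The red sphere was near (8.1, 1.0) before and (9.3, 1.1) after, so it travelled √(1.2² + 0.1²) ≈ 1.2 units.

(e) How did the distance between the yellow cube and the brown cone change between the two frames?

-1.6

Before: roughly 8.2 units apart; after: 6.6. That's 1.6 units closer together.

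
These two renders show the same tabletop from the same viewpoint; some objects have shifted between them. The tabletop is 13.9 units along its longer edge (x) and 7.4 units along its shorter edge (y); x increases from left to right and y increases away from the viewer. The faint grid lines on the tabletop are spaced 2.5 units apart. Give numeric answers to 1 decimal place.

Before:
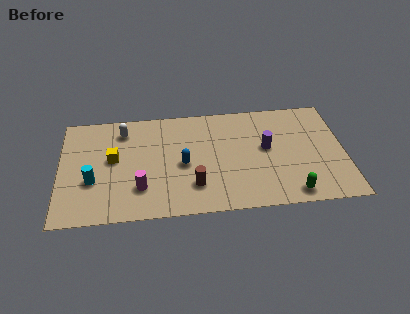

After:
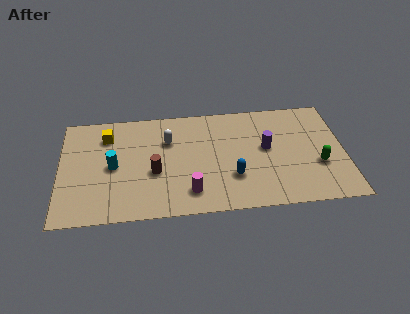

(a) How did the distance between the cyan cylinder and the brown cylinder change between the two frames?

-2.9

Before: roughly 5.0 units apart; after: 2.1. That's 2.9 units closer together.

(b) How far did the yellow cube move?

1.6

From (2.6, 4.1) to (2.3, 5.7), the yellow cube covered √(0.3² + 1.6²) ≈ 1.6 units.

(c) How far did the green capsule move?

2.3

The green capsule moved from about (11.2, 0.9) to (12.6, 2.7), a distance of √(1.4² + 1.8²) ≈ 2.3.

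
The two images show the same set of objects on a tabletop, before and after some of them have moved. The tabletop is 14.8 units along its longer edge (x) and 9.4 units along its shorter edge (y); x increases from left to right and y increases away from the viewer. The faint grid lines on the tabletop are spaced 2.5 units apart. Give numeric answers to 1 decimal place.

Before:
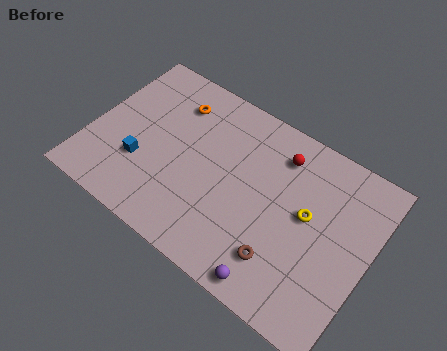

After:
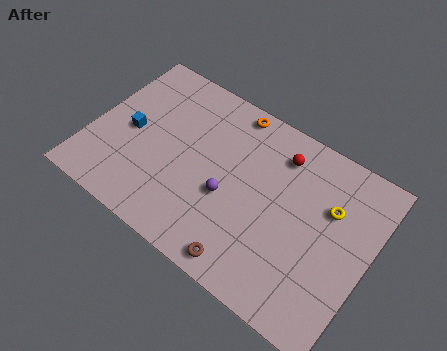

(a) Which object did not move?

the red sphere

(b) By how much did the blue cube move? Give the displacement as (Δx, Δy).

(-0.9, 1.4)

From the two frames, the blue cube sits at roughly (2.9, 3.1) before and (2.0, 4.5) after.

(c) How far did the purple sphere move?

4.2

The purple sphere moved from about (10.6, 0.9) to (7.5, 3.8), a distance of √(3.1² + 2.9²) ≈ 4.2.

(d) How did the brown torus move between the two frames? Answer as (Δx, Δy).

(-1.6, -1.2)

The brown torus was at about (10.7, 2.2) and moved to about (9.1, 1.0).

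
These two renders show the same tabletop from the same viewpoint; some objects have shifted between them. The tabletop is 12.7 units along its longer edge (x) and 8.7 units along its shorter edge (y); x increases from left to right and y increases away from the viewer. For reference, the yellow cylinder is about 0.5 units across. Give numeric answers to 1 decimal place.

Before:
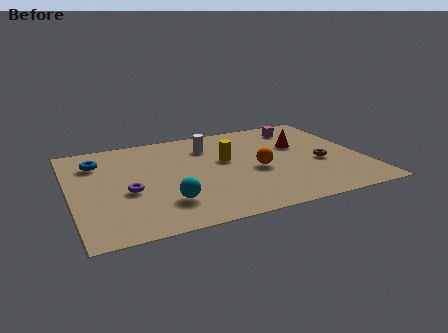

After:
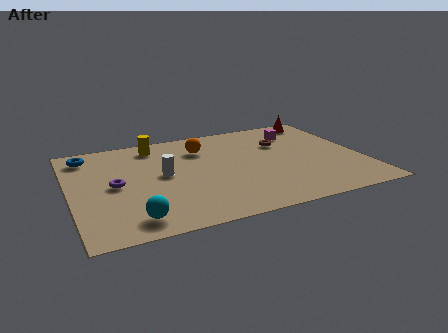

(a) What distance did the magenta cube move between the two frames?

0.5

From (10.4, 7.2) to (10.2, 6.7), the magenta cube covered √(0.2² + 0.5²) ≈ 0.5 units.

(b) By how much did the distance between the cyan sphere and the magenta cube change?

+1.3

The distance was about 8.2 in the first image and 9.5 in the second, so they moved 1.3 units further apart.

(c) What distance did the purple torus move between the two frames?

0.9

The purple torus moved from about (2.4, 3.6) to (1.9, 4.3), a distance of √(0.5² + 0.7²) ≈ 0.9.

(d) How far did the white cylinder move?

3.0

From (6.2, 6.6) to (4.0, 4.6), the white cylinder covered √(2.2² + 2.0²) ≈ 3.0 units.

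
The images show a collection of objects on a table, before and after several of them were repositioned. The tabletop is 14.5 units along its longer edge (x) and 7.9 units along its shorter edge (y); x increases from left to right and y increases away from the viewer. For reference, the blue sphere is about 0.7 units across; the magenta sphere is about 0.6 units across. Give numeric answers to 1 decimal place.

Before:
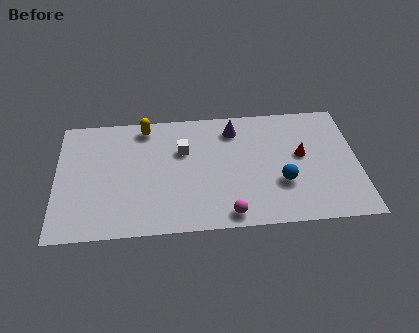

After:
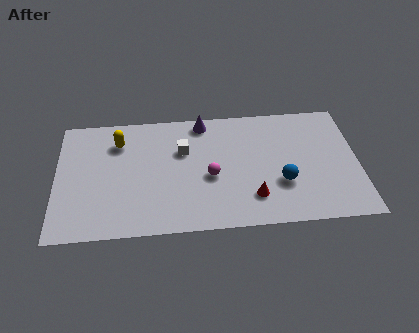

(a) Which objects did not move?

the white cube and the blue sphere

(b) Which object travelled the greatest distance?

the red cone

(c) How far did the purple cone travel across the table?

1.6

The purple cone moved from about (8.6, 6.4) to (7.1, 7.0), a distance of √(1.5² + 0.6²) ≈ 1.6.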